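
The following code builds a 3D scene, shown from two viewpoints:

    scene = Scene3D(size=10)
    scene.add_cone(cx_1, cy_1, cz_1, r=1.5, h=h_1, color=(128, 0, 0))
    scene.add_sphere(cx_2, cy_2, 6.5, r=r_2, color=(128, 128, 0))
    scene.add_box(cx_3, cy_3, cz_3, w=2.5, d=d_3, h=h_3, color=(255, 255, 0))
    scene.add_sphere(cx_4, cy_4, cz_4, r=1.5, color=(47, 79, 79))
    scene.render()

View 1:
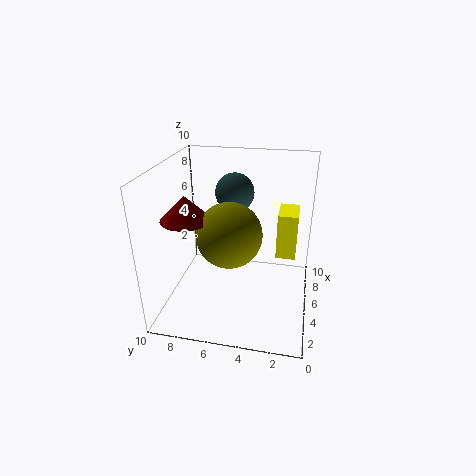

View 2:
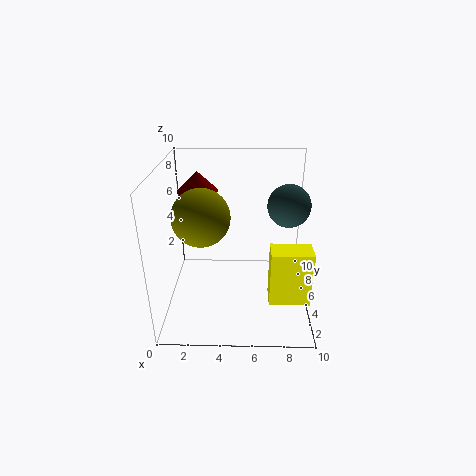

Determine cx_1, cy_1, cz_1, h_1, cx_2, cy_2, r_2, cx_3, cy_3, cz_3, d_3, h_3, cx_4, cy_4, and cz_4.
cx_1 = 2
cy_1 = 7.5
cz_1 = 7.5
h_1 = 1.5
cx_2 = 2.5
cy_2 = 5
r_2 = 2
cx_3 = 7
cy_3 = 1
cz_3 = 2.5
d_3 = 1.5
h_3 = 3.5
cx_4 = 8.5
cy_4 = 6
cz_4 = 7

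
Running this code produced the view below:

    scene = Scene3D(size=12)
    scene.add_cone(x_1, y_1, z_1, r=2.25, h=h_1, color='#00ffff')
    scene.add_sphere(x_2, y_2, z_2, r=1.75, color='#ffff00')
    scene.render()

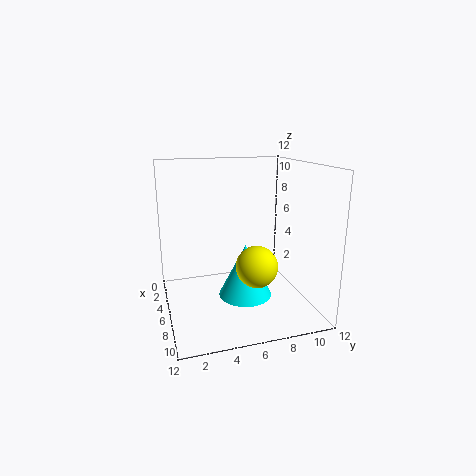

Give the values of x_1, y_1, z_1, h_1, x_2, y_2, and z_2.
x_1 = 6.5
y_1 = 6.5
z_1 = 1
h_1 = 4.5
x_2 = 7.25
y_2 = 7.25
z_2 = 3.75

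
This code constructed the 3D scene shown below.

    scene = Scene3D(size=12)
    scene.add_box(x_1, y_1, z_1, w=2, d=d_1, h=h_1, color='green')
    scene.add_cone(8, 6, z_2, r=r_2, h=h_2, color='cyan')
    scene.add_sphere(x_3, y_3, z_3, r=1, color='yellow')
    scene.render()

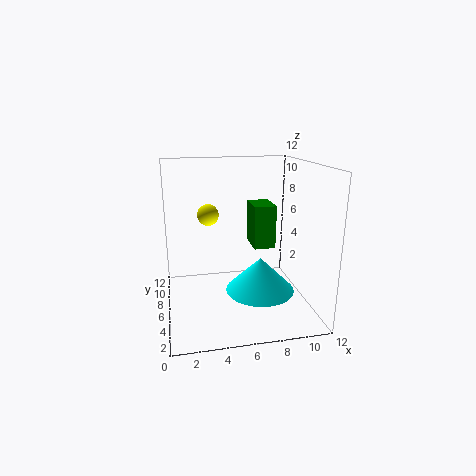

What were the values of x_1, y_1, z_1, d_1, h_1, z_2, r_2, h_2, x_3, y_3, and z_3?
x_1 = 8, y_1 = 8, z_1 = 4, d_1 = 3, h_1 = 4, z_2 = 1, r_2 = 3, h_2 = 3, x_3 = 4, y_3 = 10, z_3 = 7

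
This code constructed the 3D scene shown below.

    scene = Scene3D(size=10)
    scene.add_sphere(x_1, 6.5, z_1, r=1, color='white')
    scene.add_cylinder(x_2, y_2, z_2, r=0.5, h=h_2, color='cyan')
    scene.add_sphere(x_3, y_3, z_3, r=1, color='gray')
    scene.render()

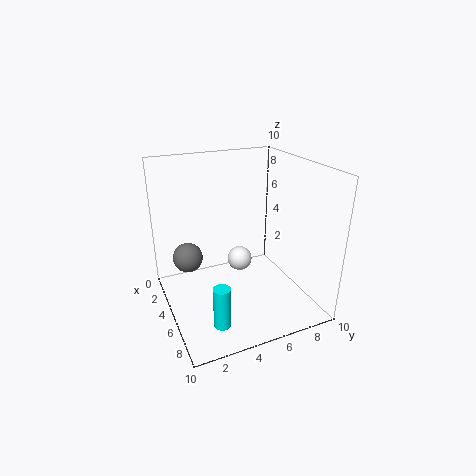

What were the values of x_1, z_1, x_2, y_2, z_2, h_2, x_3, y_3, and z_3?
x_1 = 2; z_1 = 1.5; x_2 = 9.5; y_2 = 2; z_2 = 2; h_2 = 2.5; x_3 = 4.5; y_3 = 1.5; z_3 = 4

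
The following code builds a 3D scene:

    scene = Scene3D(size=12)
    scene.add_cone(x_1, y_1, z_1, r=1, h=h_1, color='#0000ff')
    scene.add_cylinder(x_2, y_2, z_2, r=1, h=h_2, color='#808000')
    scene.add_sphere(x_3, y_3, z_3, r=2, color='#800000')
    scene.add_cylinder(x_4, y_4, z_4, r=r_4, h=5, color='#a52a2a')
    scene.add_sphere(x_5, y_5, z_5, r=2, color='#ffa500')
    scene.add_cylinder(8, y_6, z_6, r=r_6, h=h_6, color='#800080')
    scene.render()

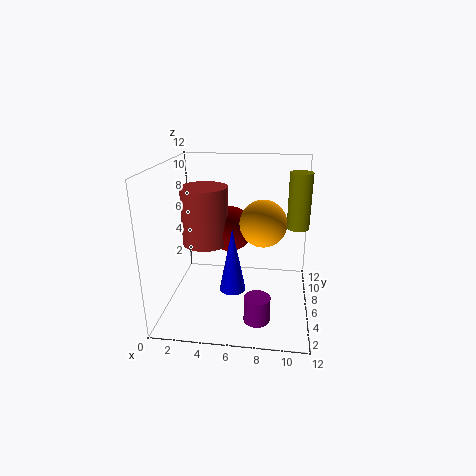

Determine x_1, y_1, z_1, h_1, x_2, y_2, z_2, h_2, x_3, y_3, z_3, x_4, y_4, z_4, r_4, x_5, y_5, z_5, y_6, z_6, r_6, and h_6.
x_1 = 6; y_1 = 3; z_1 = 3; h_1 = 5; x_2 = 11; y_2 = 9; z_2 = 6; h_2 = 5; x_3 = 5; y_3 = 8; z_3 = 6; x_4 = 3; y_4 = 7; z_4 = 5; r_4 = 2; x_5 = 8; y_5 = 7; z_5 = 7; y_6 = 2; z_6 = 1; r_6 = 1; h_6 = 2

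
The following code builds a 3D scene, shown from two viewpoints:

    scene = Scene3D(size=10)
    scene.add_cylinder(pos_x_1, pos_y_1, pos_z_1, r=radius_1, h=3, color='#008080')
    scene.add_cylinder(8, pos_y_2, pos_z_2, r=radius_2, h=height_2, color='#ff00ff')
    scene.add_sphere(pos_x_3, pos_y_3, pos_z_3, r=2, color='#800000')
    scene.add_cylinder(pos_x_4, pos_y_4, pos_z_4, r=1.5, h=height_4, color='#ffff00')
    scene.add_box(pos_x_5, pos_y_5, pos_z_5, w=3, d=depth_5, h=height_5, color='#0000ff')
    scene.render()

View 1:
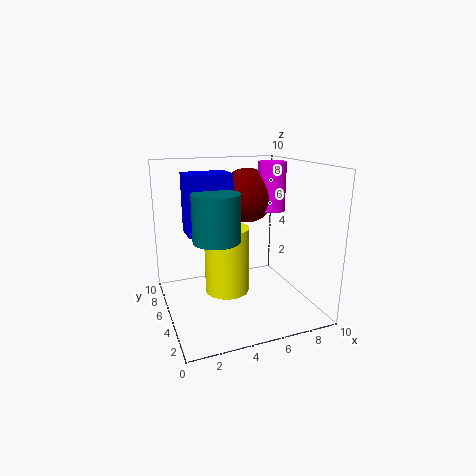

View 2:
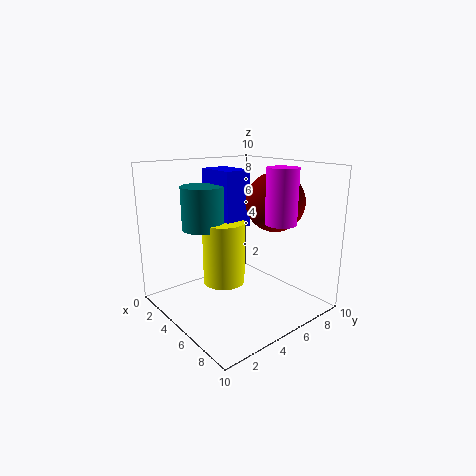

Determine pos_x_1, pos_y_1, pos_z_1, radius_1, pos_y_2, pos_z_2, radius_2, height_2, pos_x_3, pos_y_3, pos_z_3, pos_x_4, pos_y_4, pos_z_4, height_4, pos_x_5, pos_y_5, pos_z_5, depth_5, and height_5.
pos_x_1 = 3
pos_y_1 = 3.5
pos_z_1 = 5.5
radius_1 = 1.5
pos_y_2 = 6
pos_z_2 = 6.5
radius_2 = 1
height_2 = 3.5
pos_x_3 = 6.5
pos_y_3 = 7
pos_z_3 = 7.5
pos_x_4 = 4
pos_y_4 = 4.5
pos_z_4 = 1.5
height_4 = 4.5
pos_x_5 = 1.5
pos_y_5 = 4.5
pos_z_5 = 5.5
depth_5 = 2
height_5 = 4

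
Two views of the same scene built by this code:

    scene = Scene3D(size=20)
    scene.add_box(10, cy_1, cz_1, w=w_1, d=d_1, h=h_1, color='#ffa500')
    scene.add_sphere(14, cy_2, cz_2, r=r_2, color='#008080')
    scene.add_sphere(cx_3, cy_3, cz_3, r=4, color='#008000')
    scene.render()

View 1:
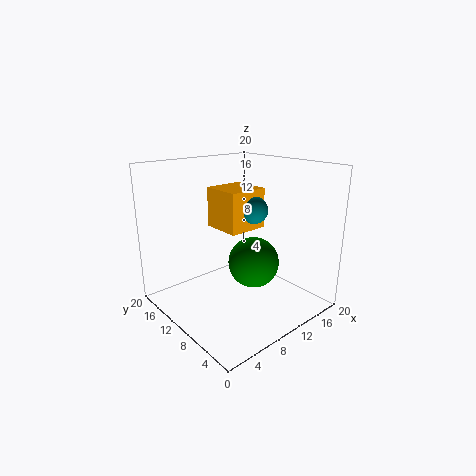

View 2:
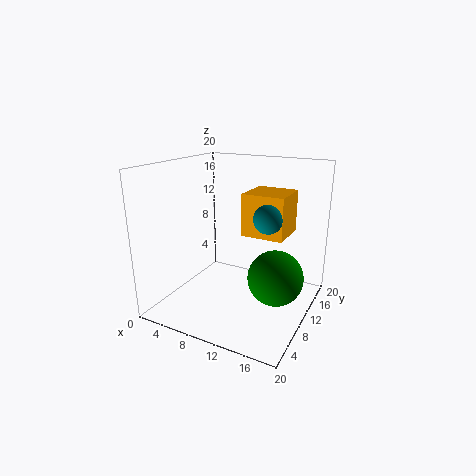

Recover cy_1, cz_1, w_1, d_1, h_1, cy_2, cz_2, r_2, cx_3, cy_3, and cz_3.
cy_1 = 11; cz_1 = 10; w_1 = 6; d_1 = 6; h_1 = 6; cy_2 = 11; cz_2 = 13; r_2 = 2; cx_3 = 15; cy_3 = 12; cz_3 = 4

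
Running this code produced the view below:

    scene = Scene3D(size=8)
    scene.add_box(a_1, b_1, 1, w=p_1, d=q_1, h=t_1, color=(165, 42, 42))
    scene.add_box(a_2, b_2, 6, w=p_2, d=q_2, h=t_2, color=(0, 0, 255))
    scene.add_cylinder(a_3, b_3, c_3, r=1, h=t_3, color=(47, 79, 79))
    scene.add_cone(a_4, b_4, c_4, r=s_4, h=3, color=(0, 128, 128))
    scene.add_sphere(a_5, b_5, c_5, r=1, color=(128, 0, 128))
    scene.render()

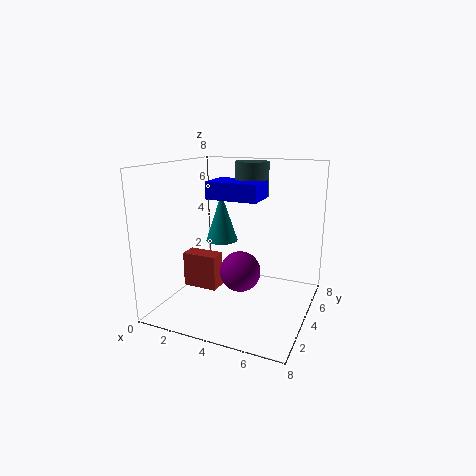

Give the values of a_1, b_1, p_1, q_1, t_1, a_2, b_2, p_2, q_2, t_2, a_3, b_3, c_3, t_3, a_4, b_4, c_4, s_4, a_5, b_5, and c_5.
a_1 = 1, b_1 = 3, p_1 = 2, q_1 = 1, t_1 = 2, a_2 = 2, b_2 = 4, p_2 = 3, q_2 = 2, t_2 = 1, a_3 = 4, b_3 = 6, c_3 = 6, t_3 = 2, a_4 = 2, b_4 = 6, c_4 = 3, s_4 = 1, a_5 = 5, b_5 = 2, c_5 = 3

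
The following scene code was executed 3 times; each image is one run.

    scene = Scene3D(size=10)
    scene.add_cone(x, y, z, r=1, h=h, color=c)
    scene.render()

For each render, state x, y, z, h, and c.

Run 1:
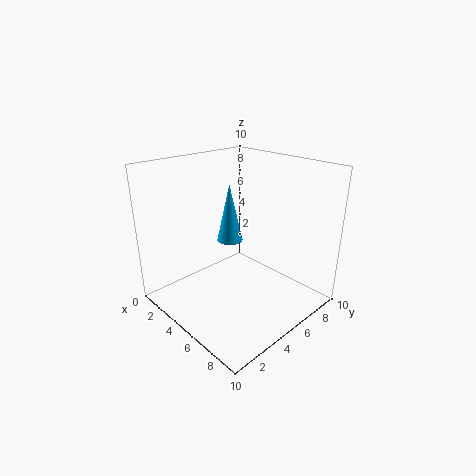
x = 2.5; y = 6.5; z = 3.5; h = 4.5; c = 'deepskyblue'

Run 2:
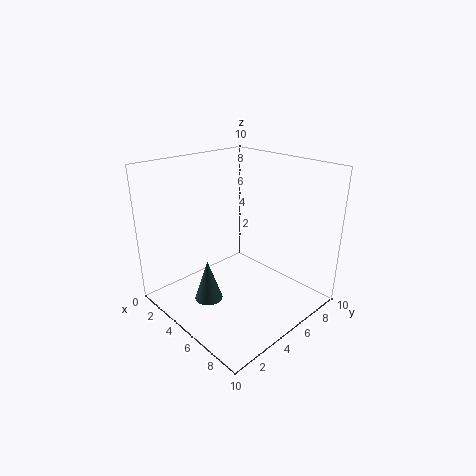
x = 4; y = 3; z = 0.5; h = 3; c = 'darkslategray'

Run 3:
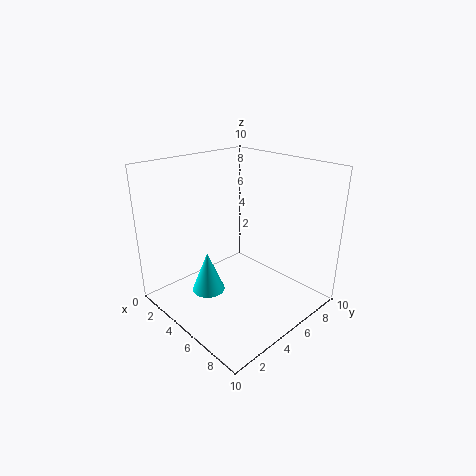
x = 6; y = 1.5; z = 3; h = 2.5; c = 'cyan'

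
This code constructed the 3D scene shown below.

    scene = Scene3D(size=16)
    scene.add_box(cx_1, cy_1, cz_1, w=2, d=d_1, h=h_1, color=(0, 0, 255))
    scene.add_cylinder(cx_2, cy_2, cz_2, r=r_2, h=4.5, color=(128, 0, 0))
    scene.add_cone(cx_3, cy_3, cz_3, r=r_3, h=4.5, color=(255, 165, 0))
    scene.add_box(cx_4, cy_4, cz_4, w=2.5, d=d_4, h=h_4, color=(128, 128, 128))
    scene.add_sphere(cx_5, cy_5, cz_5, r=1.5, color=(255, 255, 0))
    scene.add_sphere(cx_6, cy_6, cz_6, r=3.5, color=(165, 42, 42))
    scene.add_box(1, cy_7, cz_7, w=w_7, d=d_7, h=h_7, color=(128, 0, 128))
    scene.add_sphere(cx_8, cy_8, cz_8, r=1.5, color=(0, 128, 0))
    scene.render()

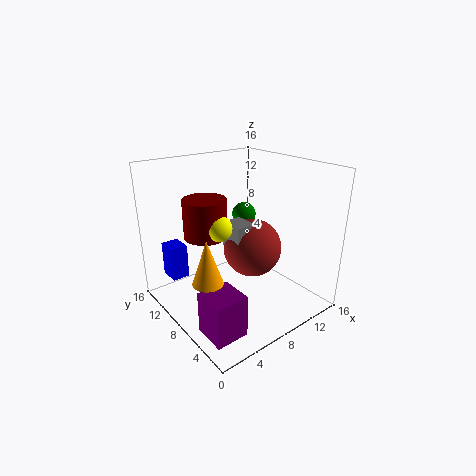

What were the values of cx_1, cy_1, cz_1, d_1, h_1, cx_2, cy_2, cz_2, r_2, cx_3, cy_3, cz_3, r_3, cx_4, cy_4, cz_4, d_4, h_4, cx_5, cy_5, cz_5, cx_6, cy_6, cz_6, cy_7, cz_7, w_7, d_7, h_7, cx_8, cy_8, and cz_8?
cx_1 = 2, cy_1 = 12.5, cz_1 = 2.5, d_1 = 2.5, h_1 = 4, cx_2 = 6, cy_2 = 11.5, cz_2 = 7.5, r_2 = 2.5, cx_3 = 2, cy_3 = 5, cz_3 = 6, r_3 = 1.5, cx_4 = 8, cy_4 = 8, cz_4 = 6, d_4 = 3, h_4 = 3, cx_5 = 6.5, cy_5 = 9.5, cz_5 = 9, cx_6 = 11, cy_6 = 9, cz_6 = 5.5, cy_7 = 2, cz_7 = 0.5, w_7 = 3.5, d_7 = 3.5, h_7 = 4.5, cx_8 = 12.5, cy_8 = 12.5, cz_8 = 8.5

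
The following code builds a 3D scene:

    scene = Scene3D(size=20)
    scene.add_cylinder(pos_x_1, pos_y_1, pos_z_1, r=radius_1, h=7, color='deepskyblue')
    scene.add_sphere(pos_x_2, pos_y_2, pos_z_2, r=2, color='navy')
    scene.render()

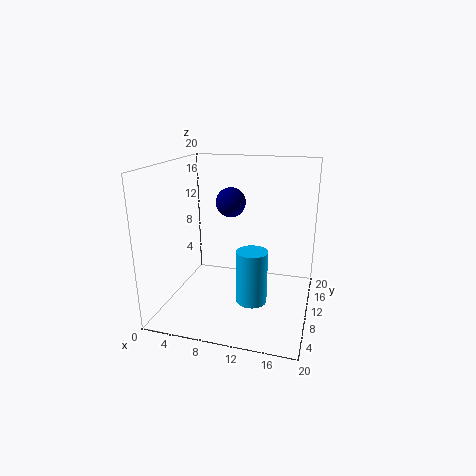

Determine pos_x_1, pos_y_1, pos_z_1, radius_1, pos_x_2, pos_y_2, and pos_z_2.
pos_x_1 = 13, pos_y_1 = 6, pos_z_1 = 3, radius_1 = 2, pos_x_2 = 9, pos_y_2 = 10, pos_z_2 = 15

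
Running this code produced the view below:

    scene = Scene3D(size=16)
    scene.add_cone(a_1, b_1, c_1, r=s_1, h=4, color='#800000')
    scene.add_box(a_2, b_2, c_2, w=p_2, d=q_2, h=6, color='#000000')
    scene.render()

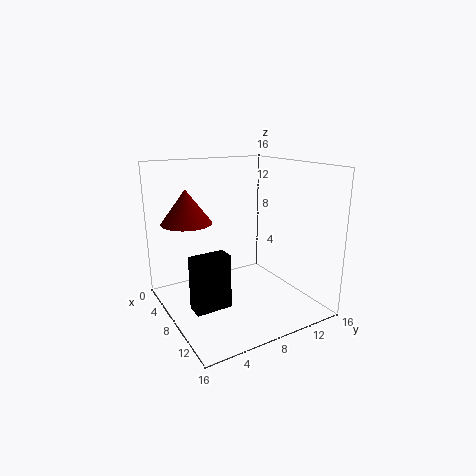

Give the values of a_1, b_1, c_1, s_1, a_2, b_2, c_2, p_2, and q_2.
a_1 = 3
b_1 = 4
c_1 = 9
s_1 = 3
a_2 = 8
b_2 = 2
c_2 = 1
p_2 = 2
q_2 = 4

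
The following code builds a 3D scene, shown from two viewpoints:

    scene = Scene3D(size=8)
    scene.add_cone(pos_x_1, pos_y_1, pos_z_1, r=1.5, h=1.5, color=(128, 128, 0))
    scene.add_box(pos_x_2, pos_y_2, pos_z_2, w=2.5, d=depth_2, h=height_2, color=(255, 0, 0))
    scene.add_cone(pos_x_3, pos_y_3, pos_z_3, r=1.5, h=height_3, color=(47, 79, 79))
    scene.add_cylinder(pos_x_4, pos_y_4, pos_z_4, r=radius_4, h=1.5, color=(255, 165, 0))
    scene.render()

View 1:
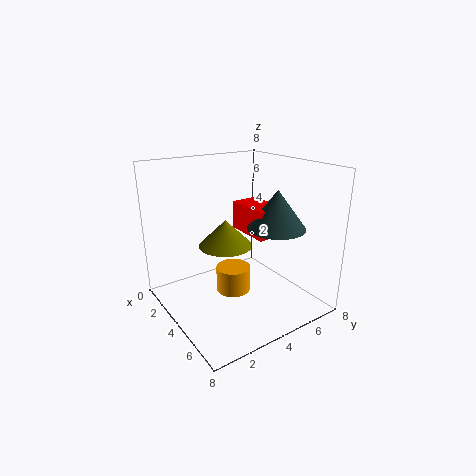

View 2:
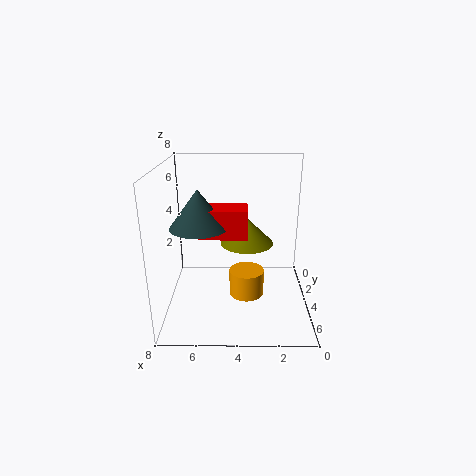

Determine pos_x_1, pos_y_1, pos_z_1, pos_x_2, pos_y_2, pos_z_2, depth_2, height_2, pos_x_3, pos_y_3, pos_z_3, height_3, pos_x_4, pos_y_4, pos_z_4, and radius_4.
pos_x_1 = 3.5, pos_y_1 = 3.5, pos_z_1 = 3.5, pos_x_2 = 3.5, pos_y_2 = 4, pos_z_2 = 4.5, depth_2 = 1.5, height_2 = 1.5, pos_x_3 = 6, pos_y_3 = 5, pos_z_3 = 5, height_3 = 2, pos_x_4 = 3.5, pos_y_4 = 4, pos_z_4 = 0.5, radius_4 = 1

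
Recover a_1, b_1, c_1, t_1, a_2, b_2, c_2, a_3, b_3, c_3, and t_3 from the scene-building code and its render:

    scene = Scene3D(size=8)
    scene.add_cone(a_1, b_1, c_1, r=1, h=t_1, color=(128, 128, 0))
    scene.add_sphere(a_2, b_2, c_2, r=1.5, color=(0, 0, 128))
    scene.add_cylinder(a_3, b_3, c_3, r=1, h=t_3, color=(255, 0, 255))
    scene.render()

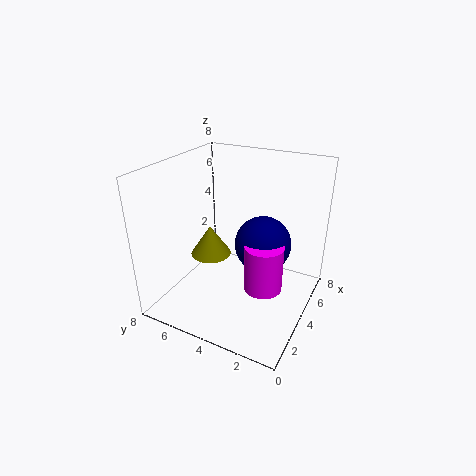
a_1 = 2, b_1 = 4.5, c_1 = 4, t_1 = 1.5, a_2 = 4, b_2 = 2.5, c_2 = 4, a_3 = 3, b_3 = 2, c_3 = 2, t_3 = 2.5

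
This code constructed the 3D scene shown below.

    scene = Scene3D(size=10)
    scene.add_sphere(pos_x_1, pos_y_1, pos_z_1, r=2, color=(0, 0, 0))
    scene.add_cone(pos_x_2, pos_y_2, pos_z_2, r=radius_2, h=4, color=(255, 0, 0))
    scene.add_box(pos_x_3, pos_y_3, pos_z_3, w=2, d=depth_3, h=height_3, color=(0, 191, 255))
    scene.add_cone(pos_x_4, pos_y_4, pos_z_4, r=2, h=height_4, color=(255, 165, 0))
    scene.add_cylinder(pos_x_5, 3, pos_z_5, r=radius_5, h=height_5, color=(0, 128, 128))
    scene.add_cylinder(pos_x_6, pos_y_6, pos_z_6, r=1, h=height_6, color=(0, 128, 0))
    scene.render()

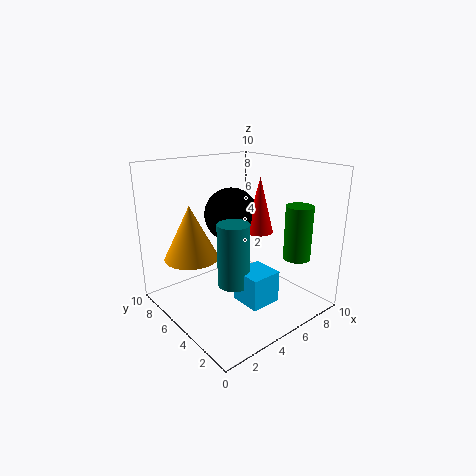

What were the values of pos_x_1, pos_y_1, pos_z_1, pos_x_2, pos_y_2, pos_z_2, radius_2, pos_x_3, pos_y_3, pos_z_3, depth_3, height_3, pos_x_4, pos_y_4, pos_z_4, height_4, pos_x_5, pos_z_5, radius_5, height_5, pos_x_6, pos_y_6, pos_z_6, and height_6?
pos_x_1 = 6; pos_y_1 = 7; pos_z_1 = 6; pos_x_2 = 7; pos_y_2 = 5; pos_z_2 = 5; radius_2 = 1; pos_x_3 = 3; pos_y_3 = 1; pos_z_3 = 2; depth_3 = 2; height_3 = 2; pos_x_4 = 3; pos_y_4 = 8; pos_z_4 = 3; height_4 = 4; pos_x_5 = 3; pos_z_5 = 3; radius_5 = 1; height_5 = 4; pos_x_6 = 9; pos_y_6 = 3; pos_z_6 = 3; height_6 = 4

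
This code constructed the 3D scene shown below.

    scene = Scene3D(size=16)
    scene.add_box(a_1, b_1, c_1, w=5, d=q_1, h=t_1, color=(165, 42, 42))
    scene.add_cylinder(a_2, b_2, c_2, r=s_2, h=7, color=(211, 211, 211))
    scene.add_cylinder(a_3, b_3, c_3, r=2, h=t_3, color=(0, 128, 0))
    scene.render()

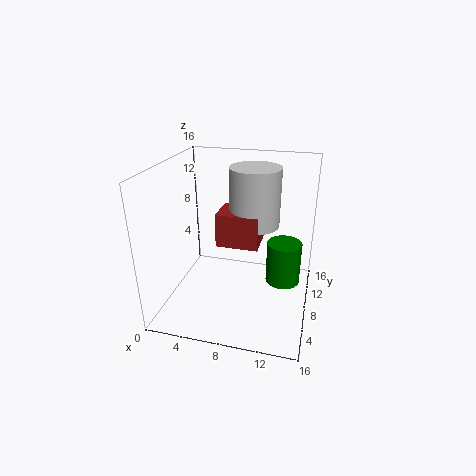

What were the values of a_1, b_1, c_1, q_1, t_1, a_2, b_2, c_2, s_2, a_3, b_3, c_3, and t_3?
a_1 = 5
b_1 = 9
c_1 = 6
q_1 = 4
t_1 = 4
a_2 = 9
b_2 = 12
c_2 = 8
s_2 = 3
a_3 = 13
b_3 = 10
c_3 = 2
t_3 = 5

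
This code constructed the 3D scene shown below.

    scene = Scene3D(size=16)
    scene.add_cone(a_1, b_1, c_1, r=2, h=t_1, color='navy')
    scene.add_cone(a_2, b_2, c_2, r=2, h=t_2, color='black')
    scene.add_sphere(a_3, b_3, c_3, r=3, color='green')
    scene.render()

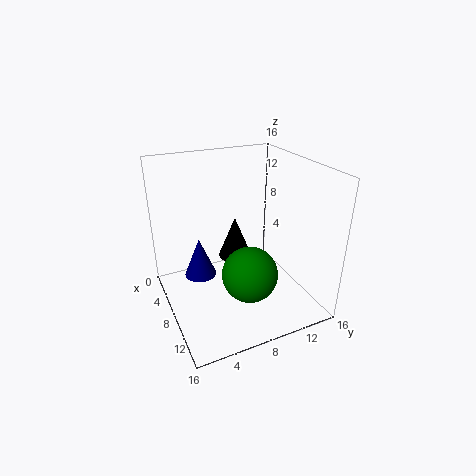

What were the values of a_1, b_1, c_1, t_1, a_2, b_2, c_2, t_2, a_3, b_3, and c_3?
a_1 = 3, b_1 = 5, c_1 = 1, t_1 = 5, a_2 = 5, b_2 = 9, c_2 = 4, t_2 = 5, a_3 = 11, b_3 = 8, c_3 = 5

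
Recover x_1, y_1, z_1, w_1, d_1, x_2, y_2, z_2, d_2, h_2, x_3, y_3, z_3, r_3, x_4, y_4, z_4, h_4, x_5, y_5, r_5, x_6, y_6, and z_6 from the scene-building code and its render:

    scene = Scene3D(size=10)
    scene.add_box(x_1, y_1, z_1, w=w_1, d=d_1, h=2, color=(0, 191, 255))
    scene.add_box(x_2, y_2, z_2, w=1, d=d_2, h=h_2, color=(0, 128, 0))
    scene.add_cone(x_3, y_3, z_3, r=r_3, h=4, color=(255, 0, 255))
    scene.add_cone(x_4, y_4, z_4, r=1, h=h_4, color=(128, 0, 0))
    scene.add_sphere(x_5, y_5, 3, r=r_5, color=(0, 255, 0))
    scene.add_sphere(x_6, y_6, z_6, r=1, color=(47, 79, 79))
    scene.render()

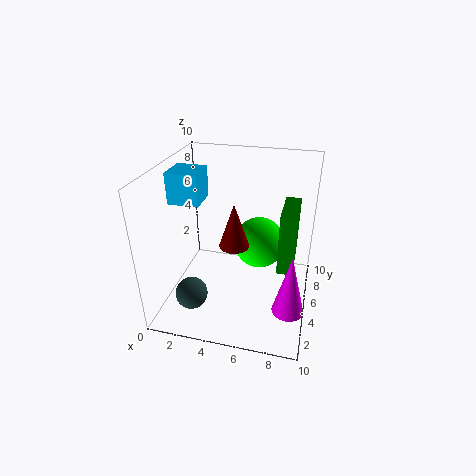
x_1 = 1; y_1 = 3; z_1 = 8; w_1 = 2; d_1 = 2; x_2 = 8; y_2 = 3; z_2 = 4; d_2 = 3; h_2 = 4; x_3 = 9; y_3 = 2; z_3 = 2; r_3 = 1; x_4 = 5; y_4 = 4; z_4 = 5; h_4 = 3; x_5 = 6; y_5 = 8; r_5 = 2; x_6 = 3; y_6 = 1; z_6 = 3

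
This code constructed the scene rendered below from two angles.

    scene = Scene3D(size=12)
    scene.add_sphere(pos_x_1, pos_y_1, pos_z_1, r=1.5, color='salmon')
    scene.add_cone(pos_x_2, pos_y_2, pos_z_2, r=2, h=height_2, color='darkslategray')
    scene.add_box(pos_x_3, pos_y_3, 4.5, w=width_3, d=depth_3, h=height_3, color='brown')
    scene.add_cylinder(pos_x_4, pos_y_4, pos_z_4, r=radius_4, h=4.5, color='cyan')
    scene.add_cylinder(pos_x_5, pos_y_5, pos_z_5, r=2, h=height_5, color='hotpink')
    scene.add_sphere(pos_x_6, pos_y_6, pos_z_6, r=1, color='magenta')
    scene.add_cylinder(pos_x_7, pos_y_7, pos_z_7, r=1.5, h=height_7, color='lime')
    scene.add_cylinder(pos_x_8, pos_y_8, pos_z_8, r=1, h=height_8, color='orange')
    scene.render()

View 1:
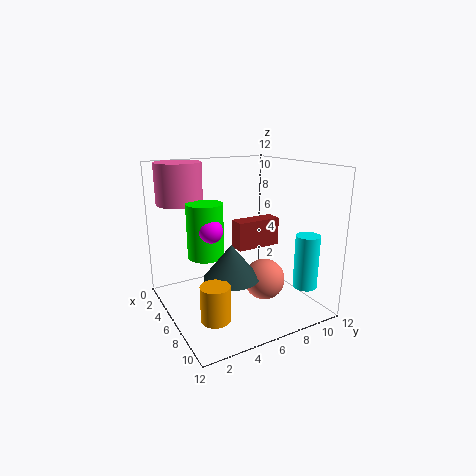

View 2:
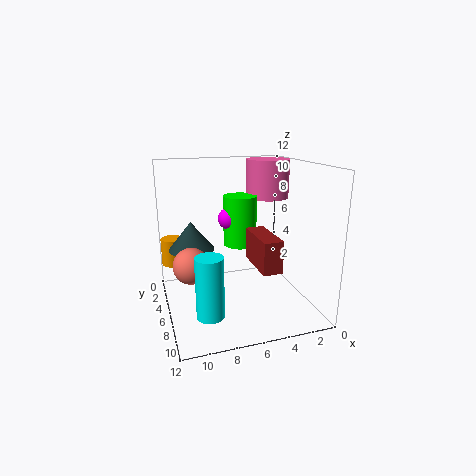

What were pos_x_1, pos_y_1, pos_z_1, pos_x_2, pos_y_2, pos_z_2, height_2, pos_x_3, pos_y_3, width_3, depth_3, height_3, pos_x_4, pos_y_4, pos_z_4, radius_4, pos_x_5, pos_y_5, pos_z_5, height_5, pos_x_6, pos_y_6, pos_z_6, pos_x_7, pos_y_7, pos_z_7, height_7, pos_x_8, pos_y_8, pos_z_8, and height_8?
pos_x_1 = 10, pos_y_1 = 6, pos_z_1 = 4, pos_x_2 = 9.5, pos_y_2 = 3.5, pos_z_2 = 4.5, height_2 = 2.5, pos_x_3 = 4, pos_y_3 = 6.5, width_3 = 1.5, depth_3 = 4, height_3 = 2.5, pos_x_4 = 9.5, pos_y_4 = 10.5, pos_z_4 = 2, radius_4 = 1, pos_x_5 = 2, pos_y_5 = 2.5, pos_z_5 = 8.5, height_5 = 3.5, pos_x_6 = 6, pos_y_6 = 3.5, pos_z_6 = 7, pos_x_7 = 5, pos_y_7 = 3.5, pos_z_7 = 4.5, height_7 = 4.5, pos_x_8 = 11, pos_y_8 = 1.5, pos_z_8 = 2.5, height_8 = 2.5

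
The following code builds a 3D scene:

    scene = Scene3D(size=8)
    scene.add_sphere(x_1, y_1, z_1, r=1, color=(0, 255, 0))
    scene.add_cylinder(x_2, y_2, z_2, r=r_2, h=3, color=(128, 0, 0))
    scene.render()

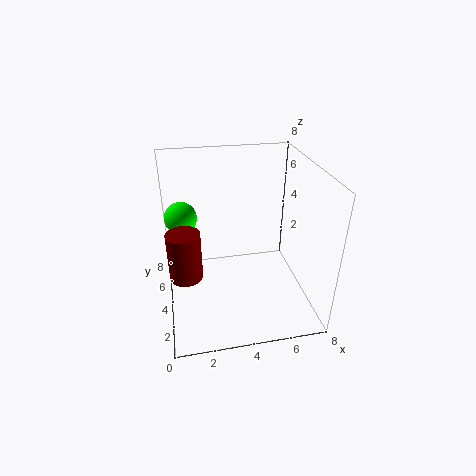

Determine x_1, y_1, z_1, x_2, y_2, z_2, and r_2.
x_1 = 1; y_1 = 7; z_1 = 4; x_2 = 1; y_2 = 5; z_2 = 1; r_2 = 1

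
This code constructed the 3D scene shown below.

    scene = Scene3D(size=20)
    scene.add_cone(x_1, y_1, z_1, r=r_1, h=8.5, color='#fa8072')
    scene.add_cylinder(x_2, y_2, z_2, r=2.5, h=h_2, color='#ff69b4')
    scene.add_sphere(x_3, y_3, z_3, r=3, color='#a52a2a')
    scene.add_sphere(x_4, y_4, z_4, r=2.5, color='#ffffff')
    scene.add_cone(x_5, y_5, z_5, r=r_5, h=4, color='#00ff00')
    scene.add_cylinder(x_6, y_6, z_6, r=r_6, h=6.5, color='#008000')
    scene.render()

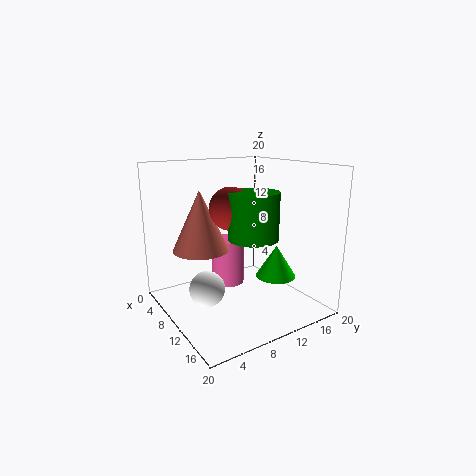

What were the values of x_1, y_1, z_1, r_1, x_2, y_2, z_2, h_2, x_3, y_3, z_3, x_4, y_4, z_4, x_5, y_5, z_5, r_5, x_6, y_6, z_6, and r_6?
x_1 = 6.5; y_1 = 6; z_1 = 8; r_1 = 4; x_2 = 5.5; y_2 = 11; z_2 = 1.5; h_2 = 7; x_3 = 9; y_3 = 9.5; z_3 = 14; x_4 = 9; y_4 = 5.5; z_4 = 3; x_5 = 16.5; y_5 = 11.5; z_5 = 6.5; r_5 = 2.5; x_6 = 11.5; y_6 = 11.5; z_6 = 10; r_6 = 3.5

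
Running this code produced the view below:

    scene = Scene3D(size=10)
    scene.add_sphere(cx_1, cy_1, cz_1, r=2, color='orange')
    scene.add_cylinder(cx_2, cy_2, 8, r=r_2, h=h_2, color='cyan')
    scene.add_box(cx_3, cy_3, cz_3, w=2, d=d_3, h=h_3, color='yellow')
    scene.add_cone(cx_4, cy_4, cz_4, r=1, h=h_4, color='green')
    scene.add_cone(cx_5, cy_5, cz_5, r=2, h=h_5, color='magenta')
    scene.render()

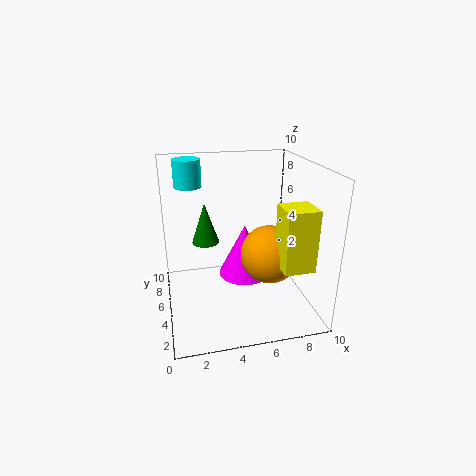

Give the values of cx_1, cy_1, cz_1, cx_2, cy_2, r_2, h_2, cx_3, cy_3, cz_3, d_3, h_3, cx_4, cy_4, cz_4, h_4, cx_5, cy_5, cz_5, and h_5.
cx_1 = 7, cy_1 = 4, cz_1 = 4, cx_2 = 2, cy_2 = 8, r_2 = 1, h_2 = 2, cx_3 = 7, cy_3 = 1, cz_3 = 4, d_3 = 2, h_3 = 4, cx_4 = 3, cy_4 = 7, cz_4 = 4, h_4 = 3, cx_5 = 6, cy_5 = 7, cz_5 = 1, h_5 = 4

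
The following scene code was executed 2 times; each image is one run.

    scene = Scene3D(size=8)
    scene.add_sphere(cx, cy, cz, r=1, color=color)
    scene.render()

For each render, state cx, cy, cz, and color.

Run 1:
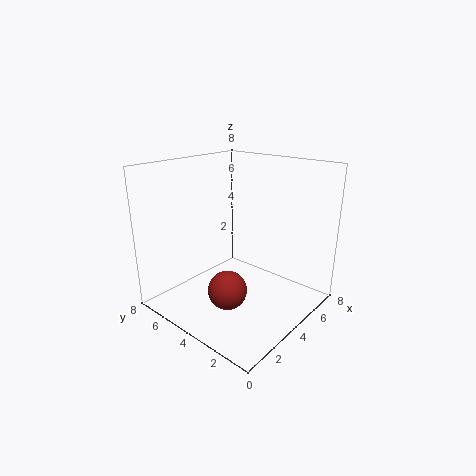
cx = 2, cy = 3, cz = 2, color = 'brown'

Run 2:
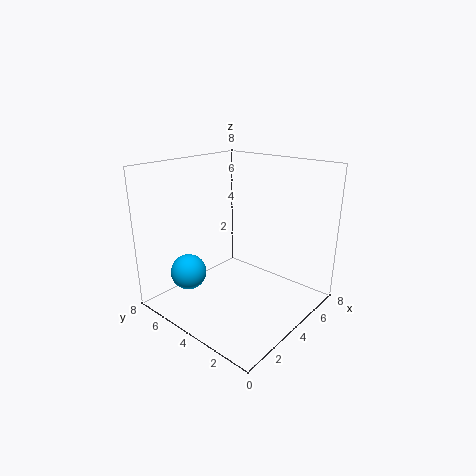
cx = 2, cy = 6, cz = 2, color = 'deepskyblue'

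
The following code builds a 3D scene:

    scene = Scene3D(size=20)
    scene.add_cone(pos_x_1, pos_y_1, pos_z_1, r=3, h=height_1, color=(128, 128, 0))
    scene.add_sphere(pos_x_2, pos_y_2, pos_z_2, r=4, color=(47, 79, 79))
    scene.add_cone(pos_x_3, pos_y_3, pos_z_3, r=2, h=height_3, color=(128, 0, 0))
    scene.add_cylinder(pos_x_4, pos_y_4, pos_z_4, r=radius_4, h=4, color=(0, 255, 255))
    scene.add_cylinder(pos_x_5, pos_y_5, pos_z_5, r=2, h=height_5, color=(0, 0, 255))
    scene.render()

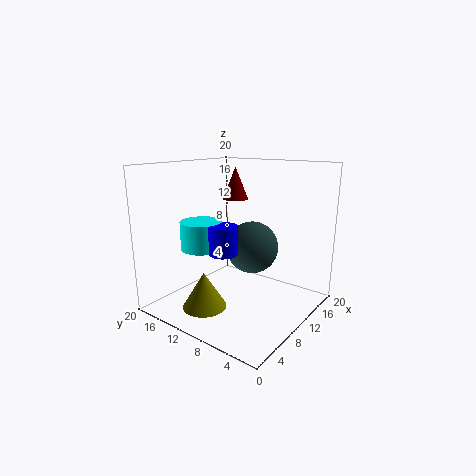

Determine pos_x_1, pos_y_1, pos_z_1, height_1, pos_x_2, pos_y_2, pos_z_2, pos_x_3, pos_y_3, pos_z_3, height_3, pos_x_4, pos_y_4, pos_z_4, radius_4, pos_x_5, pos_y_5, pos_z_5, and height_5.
pos_x_1 = 5; pos_y_1 = 12; pos_z_1 = 1; height_1 = 5; pos_x_2 = 15; pos_y_2 = 11; pos_z_2 = 7; pos_x_3 = 16; pos_y_3 = 15; pos_z_3 = 14; height_3 = 5; pos_x_4 = 8; pos_y_4 = 15; pos_z_4 = 8; radius_4 = 3; pos_x_5 = 8; pos_y_5 = 11; pos_z_5 = 8; height_5 = 4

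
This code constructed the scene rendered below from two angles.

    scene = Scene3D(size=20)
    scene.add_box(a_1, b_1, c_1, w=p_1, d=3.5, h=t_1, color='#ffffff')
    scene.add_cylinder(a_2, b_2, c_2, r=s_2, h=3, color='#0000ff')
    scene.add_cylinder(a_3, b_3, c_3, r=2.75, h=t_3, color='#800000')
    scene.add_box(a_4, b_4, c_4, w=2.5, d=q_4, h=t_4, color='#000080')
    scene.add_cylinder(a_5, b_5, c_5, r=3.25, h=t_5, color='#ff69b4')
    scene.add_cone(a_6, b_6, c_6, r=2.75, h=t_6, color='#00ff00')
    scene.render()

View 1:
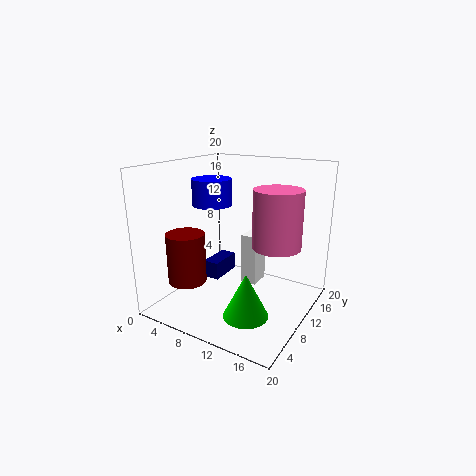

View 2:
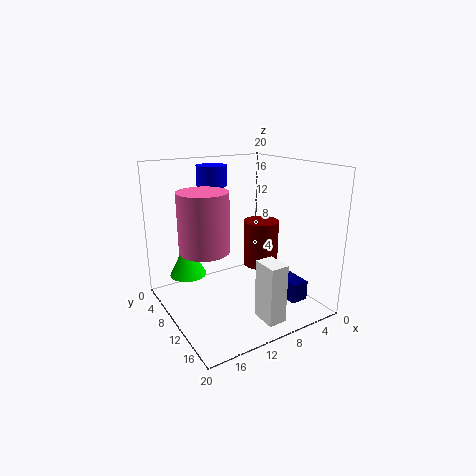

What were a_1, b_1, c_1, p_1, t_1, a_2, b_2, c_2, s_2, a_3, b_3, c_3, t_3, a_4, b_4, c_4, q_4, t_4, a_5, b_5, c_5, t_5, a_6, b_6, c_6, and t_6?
a_1 = 7.75
b_1 = 14.75
c_1 = 0.5
p_1 = 2.5
t_1 = 8
a_2 = 10.5
b_2 = 3.5
c_2 = 16.25
s_2 = 2.25
a_3 = 3.5
b_3 = 6.5
c_3 = 3.25
t_3 = 7.25
a_4 = 2.75
b_4 = 11.5
c_4 = 1.5
q_4 = 5.25
t_4 = 2.75
a_5 = 15.5
b_5 = 10.75
c_5 = 9.5
t_5 = 7.75
a_6 = 15
b_6 = 3.5
c_6 = 3
t_6 = 5.5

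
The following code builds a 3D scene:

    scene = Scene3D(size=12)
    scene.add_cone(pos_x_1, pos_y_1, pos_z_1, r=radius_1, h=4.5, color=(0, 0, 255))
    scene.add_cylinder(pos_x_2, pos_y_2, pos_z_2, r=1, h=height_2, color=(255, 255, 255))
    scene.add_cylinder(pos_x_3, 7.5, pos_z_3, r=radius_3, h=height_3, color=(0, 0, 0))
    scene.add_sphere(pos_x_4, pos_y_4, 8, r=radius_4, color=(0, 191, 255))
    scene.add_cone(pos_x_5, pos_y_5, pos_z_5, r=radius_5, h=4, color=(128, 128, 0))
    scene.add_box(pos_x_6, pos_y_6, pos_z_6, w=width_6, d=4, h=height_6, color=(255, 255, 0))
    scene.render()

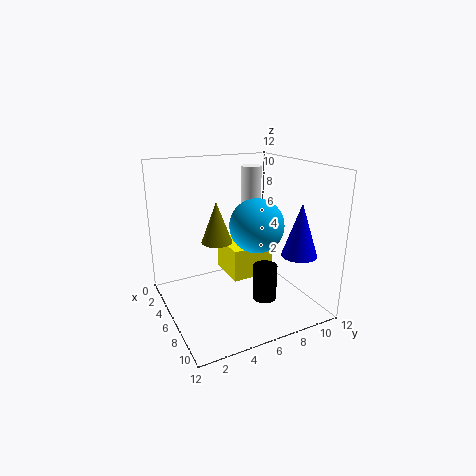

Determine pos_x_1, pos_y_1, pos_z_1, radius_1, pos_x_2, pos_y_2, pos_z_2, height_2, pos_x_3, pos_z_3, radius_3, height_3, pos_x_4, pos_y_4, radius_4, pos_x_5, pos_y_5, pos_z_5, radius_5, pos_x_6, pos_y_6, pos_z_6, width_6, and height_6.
pos_x_1 = 8.5
pos_y_1 = 10.5
pos_z_1 = 4.5
radius_1 = 1.5
pos_x_2 = 1
pos_y_2 = 10
pos_z_2 = 5.5
height_2 = 5.5
pos_x_3 = 8
pos_z_3 = 1
radius_3 = 1
height_3 = 3
pos_x_4 = 9
pos_y_4 = 6
radius_4 = 2
pos_x_5 = 1.5
pos_y_5 = 6
pos_z_5 = 4
radius_5 = 1.5
pos_x_6 = 0.5
pos_y_6 = 6.5
pos_z_6 = 1
width_6 = 4
height_6 = 3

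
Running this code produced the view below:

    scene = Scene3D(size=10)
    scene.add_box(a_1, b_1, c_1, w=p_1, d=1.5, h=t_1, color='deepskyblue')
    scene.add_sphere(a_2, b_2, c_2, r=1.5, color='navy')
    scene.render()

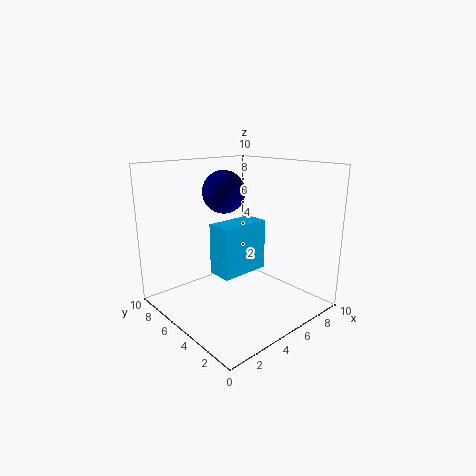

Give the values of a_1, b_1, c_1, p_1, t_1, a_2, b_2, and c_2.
a_1 = 1.5, b_1 = 2, c_1 = 4, p_1 = 3, t_1 = 3, a_2 = 5, b_2 = 6.5, c_2 = 8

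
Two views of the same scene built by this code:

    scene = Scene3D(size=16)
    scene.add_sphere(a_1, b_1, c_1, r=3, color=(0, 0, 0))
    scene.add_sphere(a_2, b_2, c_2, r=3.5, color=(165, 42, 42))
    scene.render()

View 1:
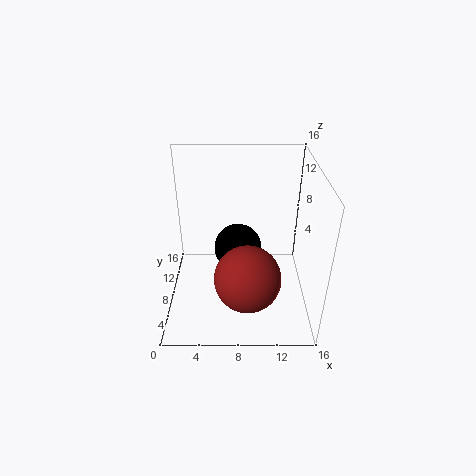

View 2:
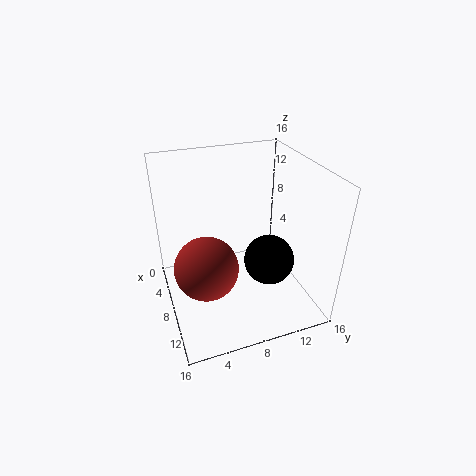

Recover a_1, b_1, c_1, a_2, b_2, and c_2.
a_1 = 8
b_1 = 12
c_1 = 4
a_2 = 9
b_2 = 4
c_2 = 5.5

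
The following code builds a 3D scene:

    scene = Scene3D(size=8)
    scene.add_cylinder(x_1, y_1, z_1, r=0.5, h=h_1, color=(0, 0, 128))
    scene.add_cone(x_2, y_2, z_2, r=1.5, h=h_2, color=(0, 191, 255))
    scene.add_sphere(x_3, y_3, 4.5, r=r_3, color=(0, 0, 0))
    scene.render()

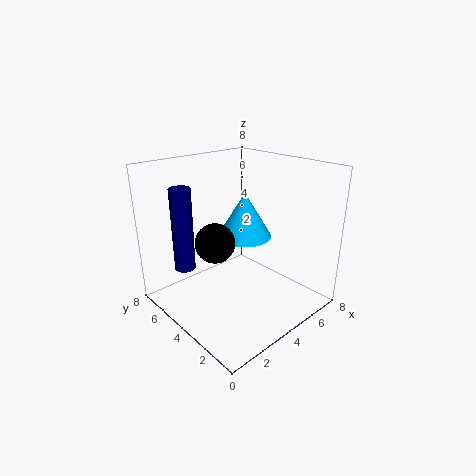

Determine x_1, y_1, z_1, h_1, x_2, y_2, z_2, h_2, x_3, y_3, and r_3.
x_1 = 0.5; y_1 = 4; z_1 = 3.5; h_1 = 4; x_2 = 4.5; y_2 = 4; z_2 = 4; h_2 = 2.5; x_3 = 2; y_3 = 3.5; r_3 = 1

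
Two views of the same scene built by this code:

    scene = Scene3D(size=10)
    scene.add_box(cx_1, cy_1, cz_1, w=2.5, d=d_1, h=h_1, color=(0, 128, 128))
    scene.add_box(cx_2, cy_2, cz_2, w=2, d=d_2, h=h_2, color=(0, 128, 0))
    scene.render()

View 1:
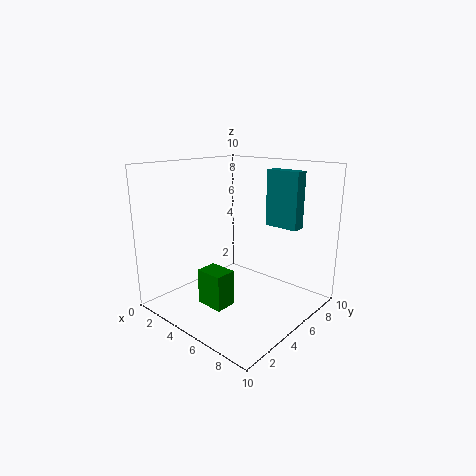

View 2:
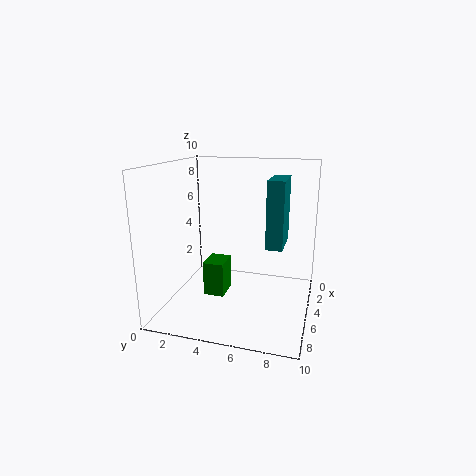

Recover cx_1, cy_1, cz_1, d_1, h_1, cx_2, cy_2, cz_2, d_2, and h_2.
cx_1 = 5.5; cy_1 = 7.5; cz_1 = 5.5; d_1 = 1; h_1 = 4; cx_2 = 3.5; cy_2 = 2.5; cz_2 = 0.5; d_2 = 1.5; h_2 = 2.5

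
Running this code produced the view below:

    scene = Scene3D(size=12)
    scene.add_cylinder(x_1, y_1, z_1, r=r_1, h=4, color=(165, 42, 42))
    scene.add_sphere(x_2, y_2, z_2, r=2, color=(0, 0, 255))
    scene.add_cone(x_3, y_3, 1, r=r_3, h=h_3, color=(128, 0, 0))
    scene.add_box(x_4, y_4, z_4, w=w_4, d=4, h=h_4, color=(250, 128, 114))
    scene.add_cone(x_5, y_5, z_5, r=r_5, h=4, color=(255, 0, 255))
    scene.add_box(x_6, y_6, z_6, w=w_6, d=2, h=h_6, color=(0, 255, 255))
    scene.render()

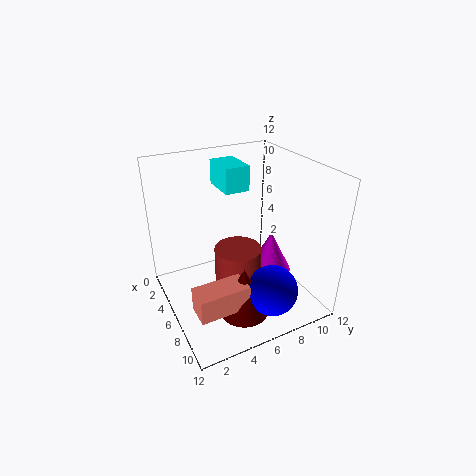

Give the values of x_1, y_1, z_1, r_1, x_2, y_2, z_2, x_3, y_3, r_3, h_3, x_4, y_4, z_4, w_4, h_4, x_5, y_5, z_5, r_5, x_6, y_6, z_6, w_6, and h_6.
x_1 = 6, y_1 = 6, z_1 = 1, r_1 = 2, x_2 = 10, y_2 = 7, z_2 = 3, x_3 = 9, y_3 = 5, r_3 = 2, h_3 = 4, x_4 = 8, y_4 = 1, z_4 = 2, w_4 = 2, h_4 = 2, x_5 = 5, y_5 = 10, z_5 = 1, r_5 = 2, x_6 = 3, y_6 = 5, z_6 = 10, w_6 = 3, h_6 = 2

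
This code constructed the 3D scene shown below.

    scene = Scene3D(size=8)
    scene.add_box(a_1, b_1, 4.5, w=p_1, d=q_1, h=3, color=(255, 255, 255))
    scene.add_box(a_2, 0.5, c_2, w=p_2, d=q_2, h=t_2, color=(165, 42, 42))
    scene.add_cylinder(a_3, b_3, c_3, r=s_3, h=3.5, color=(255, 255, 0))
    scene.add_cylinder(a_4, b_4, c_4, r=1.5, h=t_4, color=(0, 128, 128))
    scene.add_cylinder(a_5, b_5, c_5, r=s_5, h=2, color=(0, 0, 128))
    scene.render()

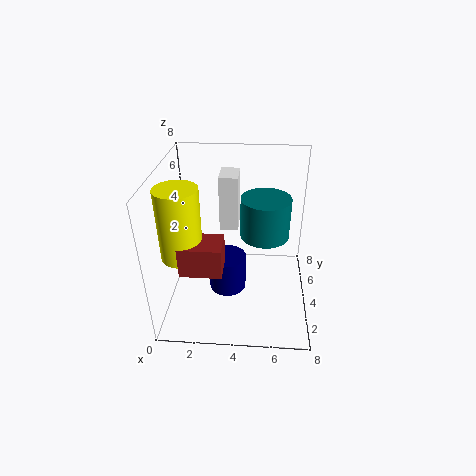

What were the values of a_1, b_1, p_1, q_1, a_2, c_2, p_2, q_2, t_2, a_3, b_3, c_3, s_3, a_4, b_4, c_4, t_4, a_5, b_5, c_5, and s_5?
a_1 = 3, b_1 = 4, p_1 = 1, q_1 = 1.5, a_2 = 1.5, c_2 = 4, p_2 = 2, q_2 = 1.5, t_2 = 1.5, a_3 = 1.5, b_3 = 1.5, c_3 = 4.5, s_3 = 1, a_4 = 5.5, b_4 = 6, c_4 = 3, t_4 = 2.5, a_5 = 3.5, b_5 = 3, c_5 = 1.5, s_5 = 1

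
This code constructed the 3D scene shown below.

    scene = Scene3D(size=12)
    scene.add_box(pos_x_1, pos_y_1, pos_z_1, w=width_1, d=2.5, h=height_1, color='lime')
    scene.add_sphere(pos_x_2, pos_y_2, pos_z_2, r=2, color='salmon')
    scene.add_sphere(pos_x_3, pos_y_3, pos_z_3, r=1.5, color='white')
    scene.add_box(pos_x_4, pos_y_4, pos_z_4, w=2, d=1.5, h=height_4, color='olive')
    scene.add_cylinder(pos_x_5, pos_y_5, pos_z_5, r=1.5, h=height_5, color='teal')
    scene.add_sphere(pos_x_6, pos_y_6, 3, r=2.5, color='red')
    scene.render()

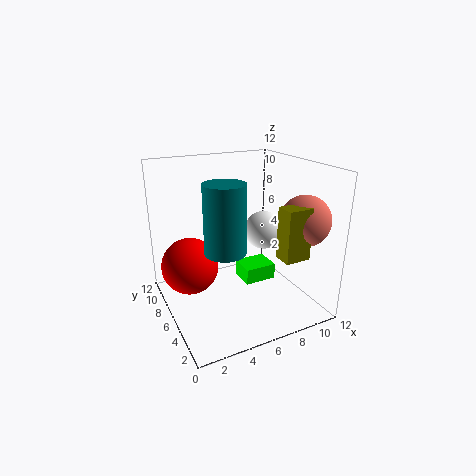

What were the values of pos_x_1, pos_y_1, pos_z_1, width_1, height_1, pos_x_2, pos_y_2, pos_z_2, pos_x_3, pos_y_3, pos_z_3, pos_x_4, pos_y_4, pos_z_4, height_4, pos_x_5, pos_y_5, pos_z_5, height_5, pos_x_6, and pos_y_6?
pos_x_1 = 7.5; pos_y_1 = 7; pos_z_1 = 0.5; width_1 = 3; height_1 = 1.5; pos_x_2 = 10; pos_y_2 = 2.5; pos_z_2 = 8; pos_x_3 = 7.5; pos_y_3 = 4.5; pos_z_3 = 7; pos_x_4 = 7.5; pos_y_4 = 1; pos_z_4 = 5.5; height_4 = 4; pos_x_5 = 3.5; pos_y_5 = 3; pos_z_5 = 6.5; height_5 = 5; pos_x_6 = 2.5; pos_y_6 = 8.5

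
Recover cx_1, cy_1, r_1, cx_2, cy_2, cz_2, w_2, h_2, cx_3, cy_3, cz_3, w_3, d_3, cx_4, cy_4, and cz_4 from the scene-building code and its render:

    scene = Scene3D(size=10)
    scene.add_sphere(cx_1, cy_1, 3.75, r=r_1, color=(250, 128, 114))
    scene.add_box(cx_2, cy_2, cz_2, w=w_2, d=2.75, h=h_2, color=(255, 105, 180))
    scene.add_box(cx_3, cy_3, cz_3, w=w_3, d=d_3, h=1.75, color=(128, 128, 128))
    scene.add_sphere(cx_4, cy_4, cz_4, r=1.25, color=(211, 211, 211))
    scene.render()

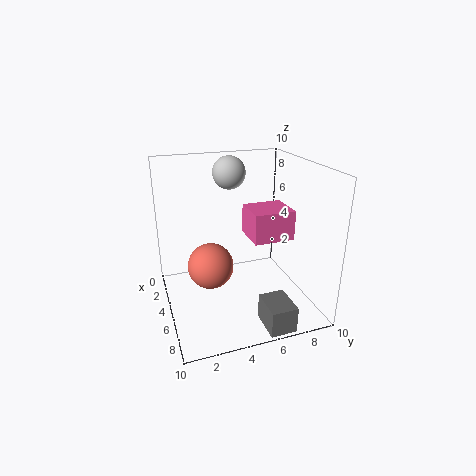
cx_1 = 6; cy_1 = 2.75; r_1 = 1.5; cx_2 = 4.5; cy_2 = 5.5; cz_2 = 5.25; w_2 = 2.5; h_2 = 2; cx_3 = 7.75; cy_3 = 5.5; cz_3 = 0.25; w_3 = 2.25; d_3 = 1.75; cx_4 = 1.5; cy_4 = 5.5; cz_4 = 8.75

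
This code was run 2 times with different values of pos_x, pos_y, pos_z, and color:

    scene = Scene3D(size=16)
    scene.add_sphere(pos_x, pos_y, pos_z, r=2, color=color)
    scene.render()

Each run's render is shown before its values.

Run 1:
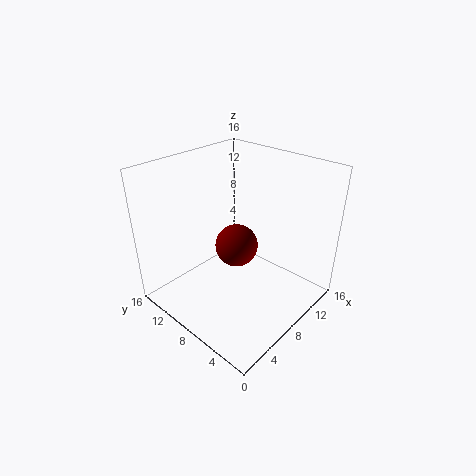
pos_x = 4.5, pos_y = 5, pos_z = 10, color = 'maroon'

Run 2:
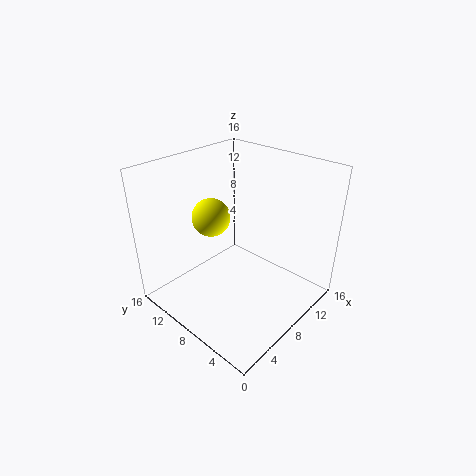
pos_x = 5.5, pos_y = 9.5, pos_z = 11, color = 'yellow'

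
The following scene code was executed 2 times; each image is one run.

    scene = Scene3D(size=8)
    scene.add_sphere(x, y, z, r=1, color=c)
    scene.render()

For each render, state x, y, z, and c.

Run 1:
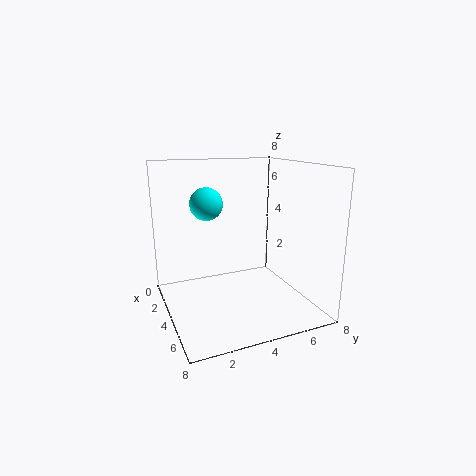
x = 1.5; y = 3; z = 5.5; c = 'cyan'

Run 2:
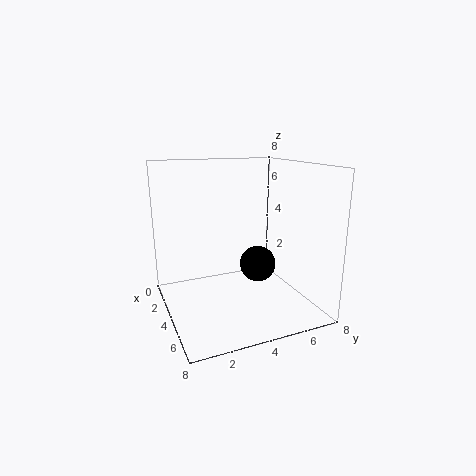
x = 4.5; y = 5; z = 2.5; c = 'black'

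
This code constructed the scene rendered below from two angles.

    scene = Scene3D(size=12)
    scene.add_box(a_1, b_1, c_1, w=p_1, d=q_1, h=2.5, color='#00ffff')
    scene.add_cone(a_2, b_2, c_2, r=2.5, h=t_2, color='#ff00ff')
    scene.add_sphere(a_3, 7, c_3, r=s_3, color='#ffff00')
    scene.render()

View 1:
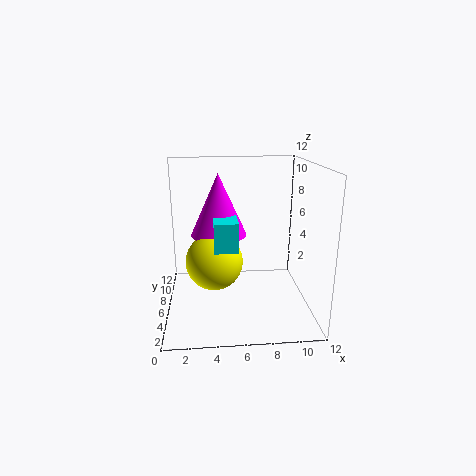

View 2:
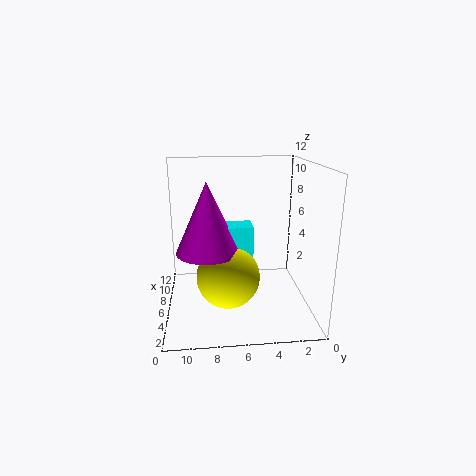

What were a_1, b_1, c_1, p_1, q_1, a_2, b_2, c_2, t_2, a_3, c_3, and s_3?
a_1 = 4; b_1 = 5; c_1 = 5; p_1 = 2; q_1 = 3; a_2 = 4.5; b_2 = 8.5; c_2 = 5.5; t_2 = 5.5; a_3 = 4; c_3 = 3.5; s_3 = 2.5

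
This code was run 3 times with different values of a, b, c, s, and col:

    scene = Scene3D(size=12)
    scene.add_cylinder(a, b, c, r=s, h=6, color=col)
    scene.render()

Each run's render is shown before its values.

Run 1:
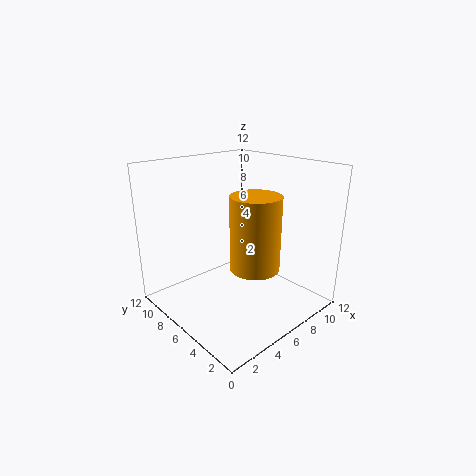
a = 6
b = 4
c = 4
s = 2
col = 'orange'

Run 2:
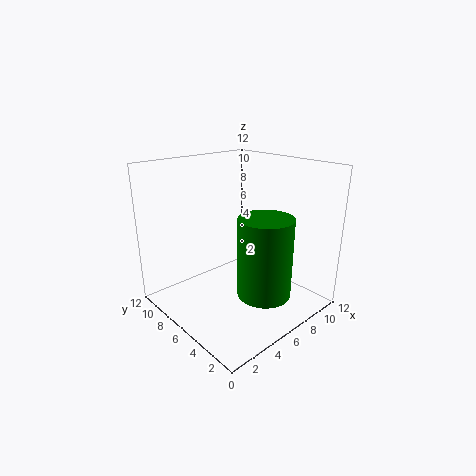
a = 5
b = 2
c = 3
s = 2
col = 'green'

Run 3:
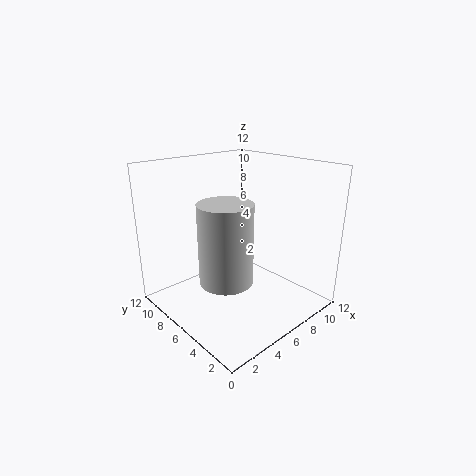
a = 3
b = 4
c = 4
s = 2
col = 'lightgray'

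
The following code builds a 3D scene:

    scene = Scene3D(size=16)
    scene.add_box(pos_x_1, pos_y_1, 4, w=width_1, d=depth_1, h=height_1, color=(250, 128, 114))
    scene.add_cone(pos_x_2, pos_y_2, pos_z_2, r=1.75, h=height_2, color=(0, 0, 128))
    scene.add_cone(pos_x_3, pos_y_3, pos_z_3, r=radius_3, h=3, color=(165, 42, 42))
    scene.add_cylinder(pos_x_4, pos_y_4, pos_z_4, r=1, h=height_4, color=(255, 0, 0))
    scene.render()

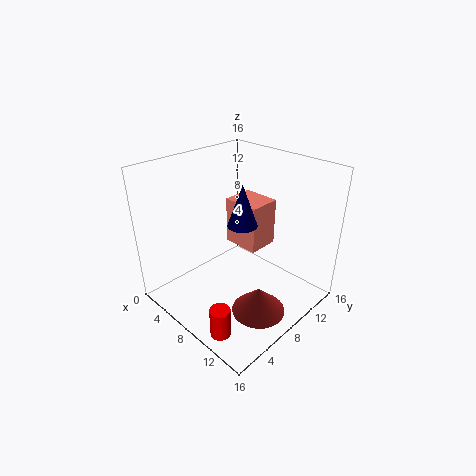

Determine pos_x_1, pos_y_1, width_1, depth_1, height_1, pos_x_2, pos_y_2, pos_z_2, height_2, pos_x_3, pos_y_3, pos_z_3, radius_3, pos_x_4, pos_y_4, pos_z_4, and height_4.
pos_x_1 = 2.5; pos_y_1 = 11.5; width_1 = 4.75; depth_1 = 4; height_1 = 6; pos_x_2 = 7; pos_y_2 = 9.75; pos_z_2 = 8.5; height_2 = 5; pos_x_3 = 11.75; pos_y_3 = 7.5; pos_z_3 = 0.25; radius_3 = 3; pos_x_4 = 12.5; pos_y_4 = 1; pos_z_4 = 2; height_4 = 3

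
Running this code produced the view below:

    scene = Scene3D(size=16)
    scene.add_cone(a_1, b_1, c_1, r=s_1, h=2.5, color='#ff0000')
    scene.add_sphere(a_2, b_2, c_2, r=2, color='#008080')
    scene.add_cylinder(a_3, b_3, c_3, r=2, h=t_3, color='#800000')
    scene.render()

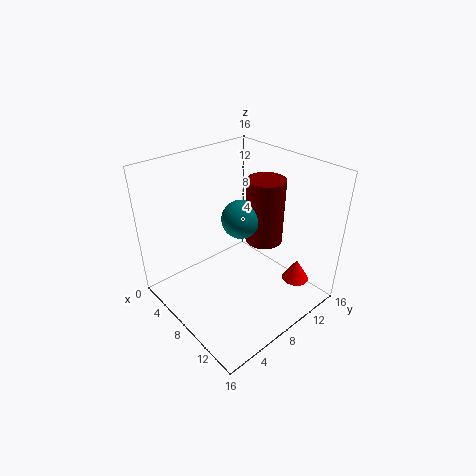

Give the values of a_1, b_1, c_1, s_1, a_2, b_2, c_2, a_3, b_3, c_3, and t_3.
a_1 = 13, b_1 = 12.5, c_1 = 3, s_1 = 1.5, a_2 = 9, b_2 = 7.5, c_2 = 11, a_3 = 10, b_3 = 10, c_3 = 8, t_3 = 7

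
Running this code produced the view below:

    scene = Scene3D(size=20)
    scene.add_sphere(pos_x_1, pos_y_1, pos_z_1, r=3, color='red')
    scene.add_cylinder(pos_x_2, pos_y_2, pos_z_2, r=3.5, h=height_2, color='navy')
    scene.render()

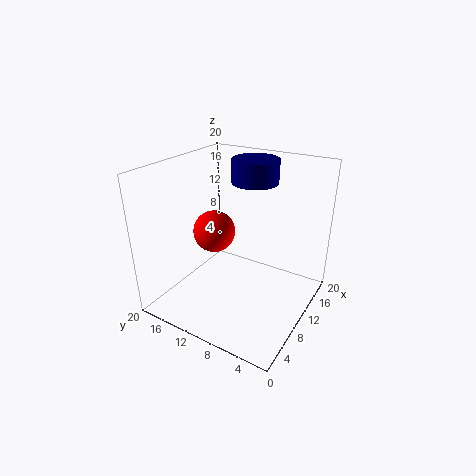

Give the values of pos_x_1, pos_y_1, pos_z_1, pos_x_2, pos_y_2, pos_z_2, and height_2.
pos_x_1 = 10, pos_y_1 = 14, pos_z_1 = 10, pos_x_2 = 16.5, pos_y_2 = 11, pos_z_2 = 16, height_2 = 3.5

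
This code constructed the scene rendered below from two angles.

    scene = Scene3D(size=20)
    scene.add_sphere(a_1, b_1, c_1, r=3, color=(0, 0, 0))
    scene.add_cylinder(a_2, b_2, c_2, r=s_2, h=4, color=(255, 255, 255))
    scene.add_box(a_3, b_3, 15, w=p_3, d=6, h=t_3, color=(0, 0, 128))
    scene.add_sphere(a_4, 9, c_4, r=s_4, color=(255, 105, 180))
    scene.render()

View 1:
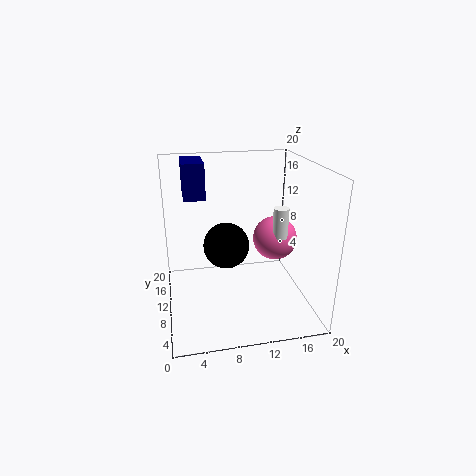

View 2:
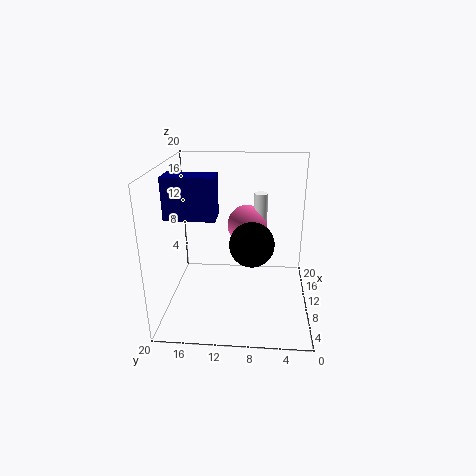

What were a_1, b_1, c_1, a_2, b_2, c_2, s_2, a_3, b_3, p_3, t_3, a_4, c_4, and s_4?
a_1 = 8; b_1 = 8; c_1 = 10; a_2 = 15; b_2 = 7; c_2 = 11; s_2 = 1; a_3 = 3; b_3 = 12; p_3 = 3; t_3 = 5; a_4 = 15; c_4 = 10; s_4 = 3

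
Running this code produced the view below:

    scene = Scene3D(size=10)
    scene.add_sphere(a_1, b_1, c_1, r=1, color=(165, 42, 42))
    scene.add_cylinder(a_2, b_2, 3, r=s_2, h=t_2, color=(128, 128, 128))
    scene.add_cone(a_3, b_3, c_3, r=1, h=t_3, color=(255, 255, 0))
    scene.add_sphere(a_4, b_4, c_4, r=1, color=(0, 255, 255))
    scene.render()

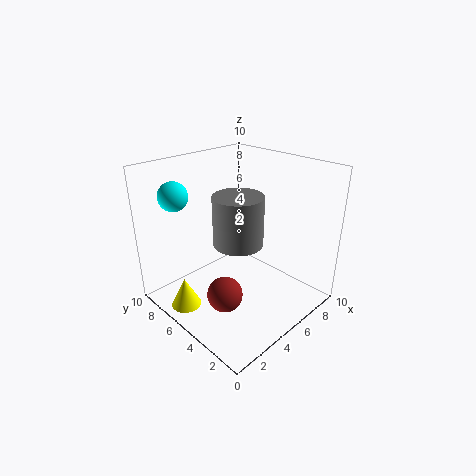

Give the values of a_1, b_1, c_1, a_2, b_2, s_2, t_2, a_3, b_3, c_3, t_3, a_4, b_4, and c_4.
a_1 = 1; b_1 = 2; c_1 = 4; a_2 = 7; b_2 = 7; s_2 = 2; t_2 = 4; a_3 = 1; b_3 = 6; c_3 = 1; t_3 = 2; a_4 = 2; b_4 = 8; c_4 = 8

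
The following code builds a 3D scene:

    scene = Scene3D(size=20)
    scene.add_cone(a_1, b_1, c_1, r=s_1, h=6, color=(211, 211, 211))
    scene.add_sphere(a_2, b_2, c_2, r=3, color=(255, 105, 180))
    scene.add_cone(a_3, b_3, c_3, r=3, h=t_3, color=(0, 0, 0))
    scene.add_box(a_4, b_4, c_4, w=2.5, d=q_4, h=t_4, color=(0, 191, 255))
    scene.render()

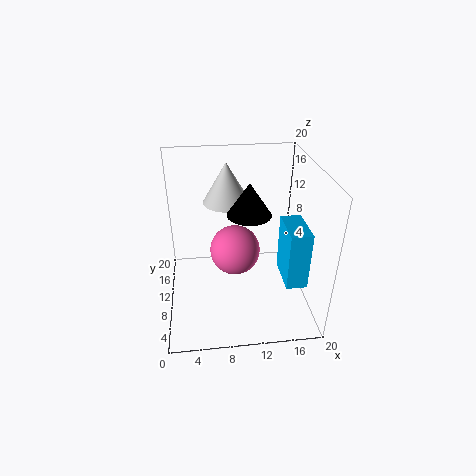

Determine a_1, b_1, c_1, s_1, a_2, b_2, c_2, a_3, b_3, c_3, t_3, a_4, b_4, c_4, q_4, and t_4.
a_1 = 9
b_1 = 15.5
c_1 = 13
s_1 = 3.5
a_2 = 9
b_2 = 5
c_2 = 11.5
a_3 = 11.5
b_3 = 10
c_3 = 13.5
t_3 = 4.5
a_4 = 14.5
b_4 = 0.5
c_4 = 8.5
q_4 = 5
t_4 = 7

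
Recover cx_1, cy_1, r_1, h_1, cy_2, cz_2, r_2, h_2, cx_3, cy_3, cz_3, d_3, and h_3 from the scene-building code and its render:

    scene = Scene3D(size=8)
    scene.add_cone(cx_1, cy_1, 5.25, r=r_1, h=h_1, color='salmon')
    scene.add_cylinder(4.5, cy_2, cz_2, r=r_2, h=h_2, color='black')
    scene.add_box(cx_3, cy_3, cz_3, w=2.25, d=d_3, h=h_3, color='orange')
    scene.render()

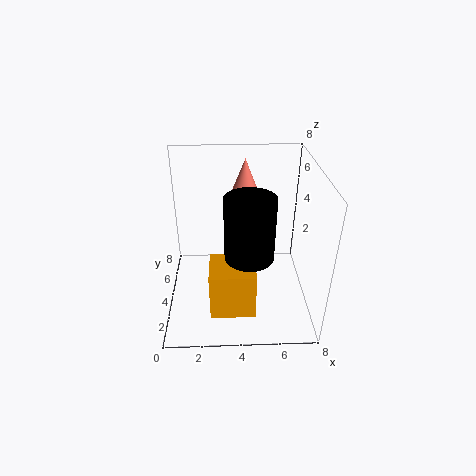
cx_1 = 4.5
cy_1 = 6.25
r_1 = 1
h_1 = 2.5
cy_2 = 2.25
cz_2 = 4
r_2 = 1.25
h_2 = 3.25
cx_3 = 2.5
cy_3 = 0.5
cz_3 = 1.5
d_3 = 2
h_3 = 2.5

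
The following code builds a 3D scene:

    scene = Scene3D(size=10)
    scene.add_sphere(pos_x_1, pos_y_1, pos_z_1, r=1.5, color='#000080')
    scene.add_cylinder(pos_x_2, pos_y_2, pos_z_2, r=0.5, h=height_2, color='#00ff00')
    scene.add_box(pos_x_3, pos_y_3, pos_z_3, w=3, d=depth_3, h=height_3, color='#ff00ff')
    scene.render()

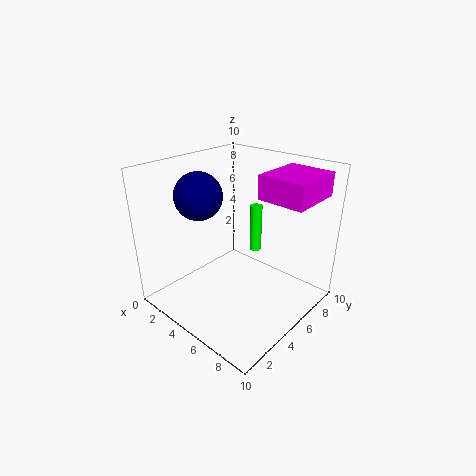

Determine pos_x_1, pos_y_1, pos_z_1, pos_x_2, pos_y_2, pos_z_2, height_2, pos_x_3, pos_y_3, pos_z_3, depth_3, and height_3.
pos_x_1 = 4
pos_y_1 = 2.5
pos_z_1 = 8.5
pos_x_2 = 3
pos_y_2 = 9.5
pos_z_2 = 1.5
height_2 = 4
pos_x_3 = 7
pos_y_3 = 4.5
pos_z_3 = 8.5
depth_3 = 3.5
height_3 = 1.5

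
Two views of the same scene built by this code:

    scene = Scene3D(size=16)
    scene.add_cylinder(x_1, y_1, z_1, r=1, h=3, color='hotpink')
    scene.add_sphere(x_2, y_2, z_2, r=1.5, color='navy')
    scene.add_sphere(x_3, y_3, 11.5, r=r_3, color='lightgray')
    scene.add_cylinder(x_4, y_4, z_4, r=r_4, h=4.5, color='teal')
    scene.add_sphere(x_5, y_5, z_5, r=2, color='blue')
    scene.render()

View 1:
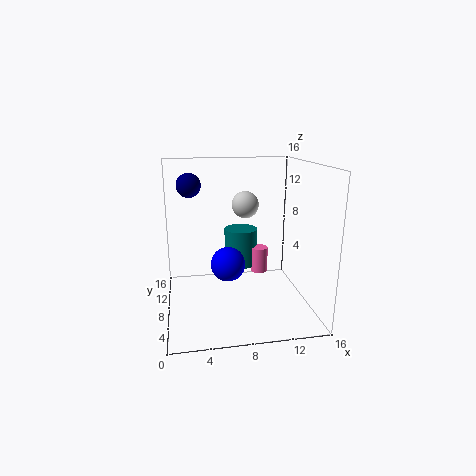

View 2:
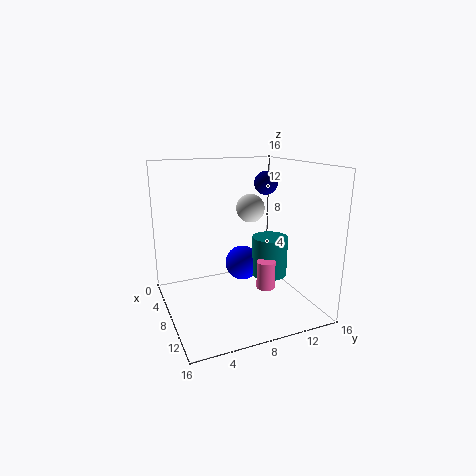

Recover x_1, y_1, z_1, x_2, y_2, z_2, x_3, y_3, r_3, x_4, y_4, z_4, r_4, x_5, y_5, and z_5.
x_1 = 11, y_1 = 10, z_1 = 3, x_2 = 3, y_2 = 14, z_2 = 13, x_3 = 9, y_3 = 9, r_3 = 1.5, x_4 = 9, y_4 = 11.5, z_4 = 3.5, r_4 = 2, x_5 = 7, y_5 = 9, z_5 = 4.5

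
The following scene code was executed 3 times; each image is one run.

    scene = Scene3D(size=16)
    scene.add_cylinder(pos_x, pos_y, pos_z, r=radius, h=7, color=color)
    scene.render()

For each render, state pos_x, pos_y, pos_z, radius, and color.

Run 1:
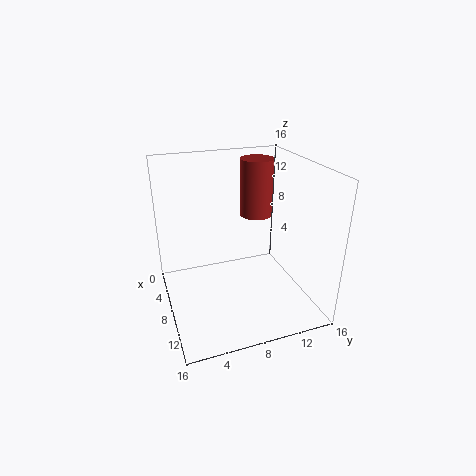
pos_x = 3.5
pos_y = 12
pos_z = 8.5
radius = 2
color = 'brown'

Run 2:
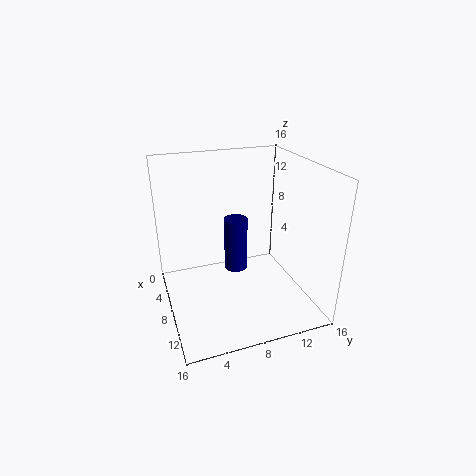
pos_x = 3
pos_y = 9.5
pos_z = 1
radius = 1.5
color = 'navy'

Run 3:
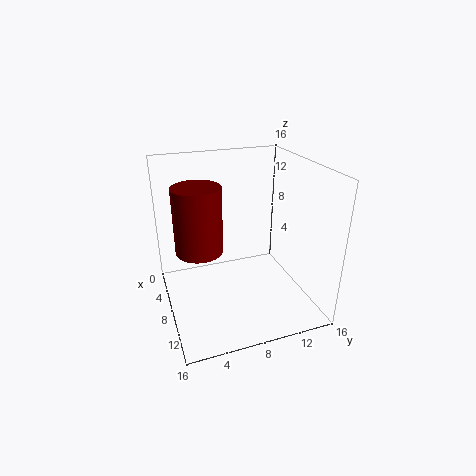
pos_x = 8.5
pos_y = 3.5
pos_z = 7.5
radius = 2.5
color = 'maroon'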